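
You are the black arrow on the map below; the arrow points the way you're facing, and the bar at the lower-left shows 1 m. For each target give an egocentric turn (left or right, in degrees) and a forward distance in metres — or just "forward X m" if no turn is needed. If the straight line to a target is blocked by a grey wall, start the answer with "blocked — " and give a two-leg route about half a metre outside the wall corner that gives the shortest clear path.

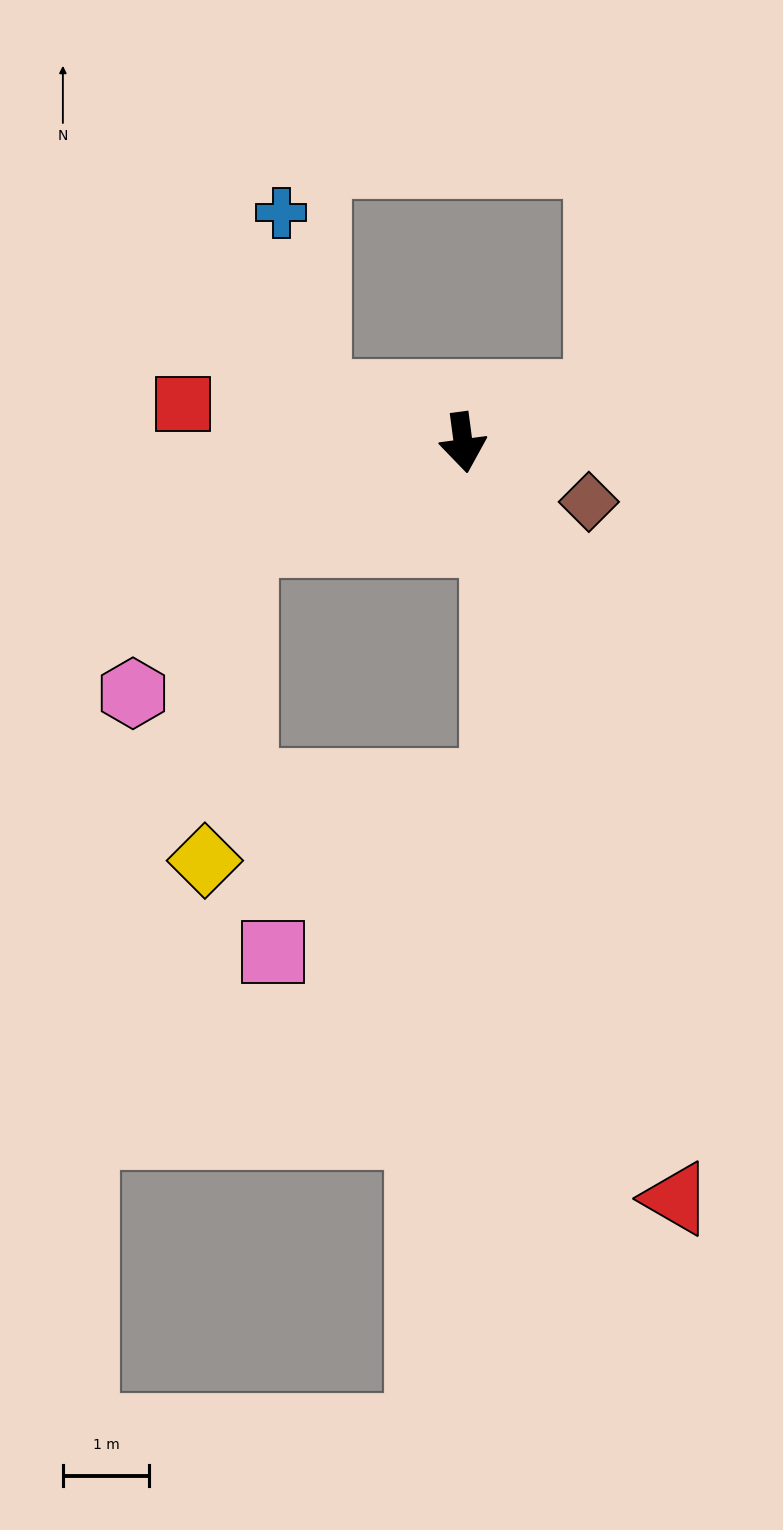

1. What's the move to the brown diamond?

turn left 57°, forward 1.6 m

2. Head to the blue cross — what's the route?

blocked — turn right 115°, forward 1.8 m, then turn right 62°, forward 2.2 m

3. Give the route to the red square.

turn right 105°, forward 3.3 m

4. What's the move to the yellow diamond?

blocked — turn right 74°, forward 2.8 m, then turn left 60°, forward 3.7 m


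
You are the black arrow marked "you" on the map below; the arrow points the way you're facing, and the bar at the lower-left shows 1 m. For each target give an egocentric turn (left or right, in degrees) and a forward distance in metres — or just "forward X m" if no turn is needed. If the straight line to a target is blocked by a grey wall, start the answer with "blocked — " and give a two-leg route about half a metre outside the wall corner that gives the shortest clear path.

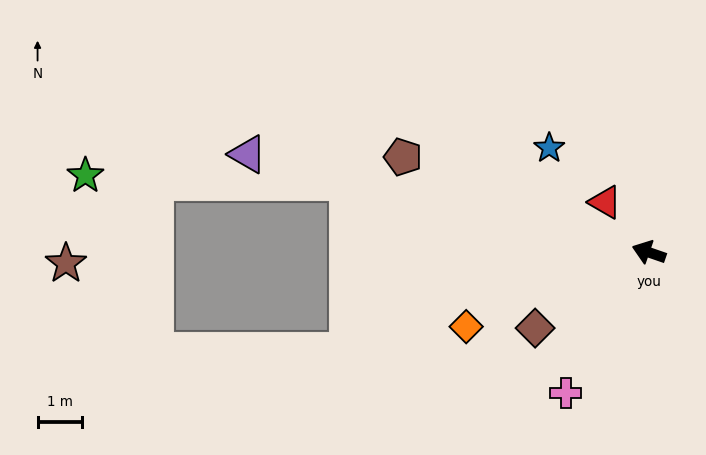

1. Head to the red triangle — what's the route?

turn right 30°, forward 1.5 m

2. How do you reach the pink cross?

turn left 78°, forward 3.7 m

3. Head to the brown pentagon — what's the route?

turn right 2°, forward 5.9 m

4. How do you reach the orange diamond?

turn left 41°, forward 4.4 m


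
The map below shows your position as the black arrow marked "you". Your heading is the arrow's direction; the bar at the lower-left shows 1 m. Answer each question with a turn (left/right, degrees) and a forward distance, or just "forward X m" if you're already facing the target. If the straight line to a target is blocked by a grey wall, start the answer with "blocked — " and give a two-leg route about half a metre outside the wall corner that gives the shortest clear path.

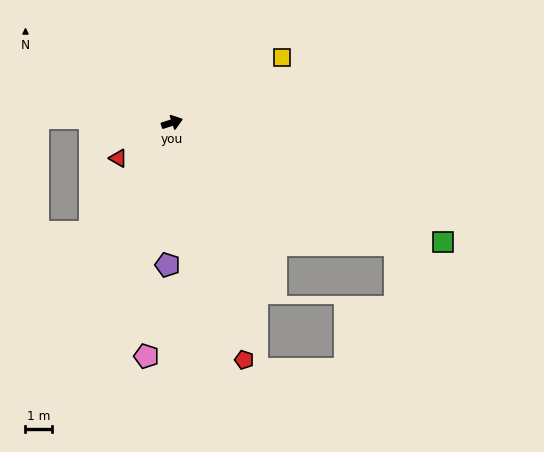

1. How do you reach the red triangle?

turn right 164°, forward 2.4 m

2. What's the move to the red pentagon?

turn right 91°, forward 9.4 m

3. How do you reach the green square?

turn right 42°, forward 11.2 m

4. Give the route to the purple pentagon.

turn right 110°, forward 5.4 m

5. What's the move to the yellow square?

turn left 13°, forward 4.8 m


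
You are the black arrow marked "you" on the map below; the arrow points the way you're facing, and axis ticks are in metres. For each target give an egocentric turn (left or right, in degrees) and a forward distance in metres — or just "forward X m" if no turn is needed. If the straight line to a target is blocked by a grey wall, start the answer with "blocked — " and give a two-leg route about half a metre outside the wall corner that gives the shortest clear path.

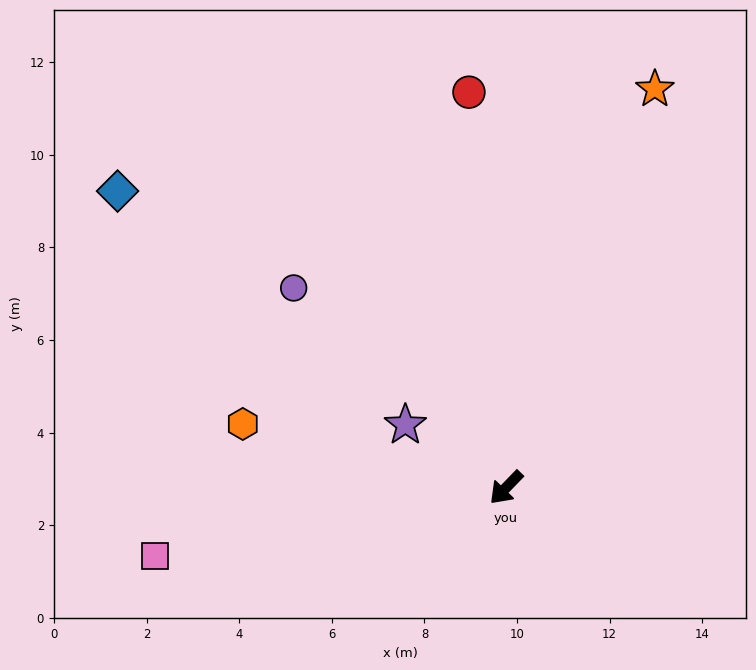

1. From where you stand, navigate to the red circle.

turn right 131°, forward 8.6 m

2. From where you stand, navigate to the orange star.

turn right 156°, forward 9.2 m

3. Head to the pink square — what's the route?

turn right 35°, forward 7.7 m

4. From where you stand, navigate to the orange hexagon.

turn right 60°, forward 5.9 m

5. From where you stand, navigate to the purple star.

turn right 78°, forward 2.6 m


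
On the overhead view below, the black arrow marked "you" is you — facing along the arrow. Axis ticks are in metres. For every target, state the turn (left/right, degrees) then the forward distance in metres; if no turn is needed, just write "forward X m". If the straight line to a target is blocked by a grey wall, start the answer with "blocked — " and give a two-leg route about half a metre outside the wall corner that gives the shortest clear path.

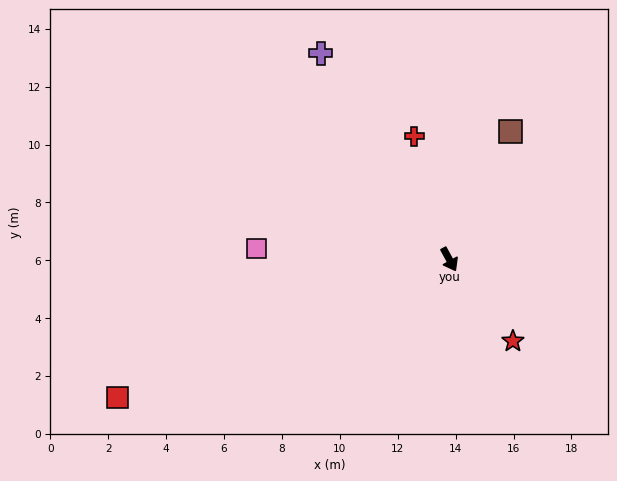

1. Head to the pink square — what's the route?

turn right 122°, forward 6.7 m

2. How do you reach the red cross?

turn left 167°, forward 4.4 m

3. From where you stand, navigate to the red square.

turn right 96°, forward 12.4 m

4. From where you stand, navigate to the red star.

turn left 9°, forward 3.6 m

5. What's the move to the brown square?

turn left 126°, forward 4.9 m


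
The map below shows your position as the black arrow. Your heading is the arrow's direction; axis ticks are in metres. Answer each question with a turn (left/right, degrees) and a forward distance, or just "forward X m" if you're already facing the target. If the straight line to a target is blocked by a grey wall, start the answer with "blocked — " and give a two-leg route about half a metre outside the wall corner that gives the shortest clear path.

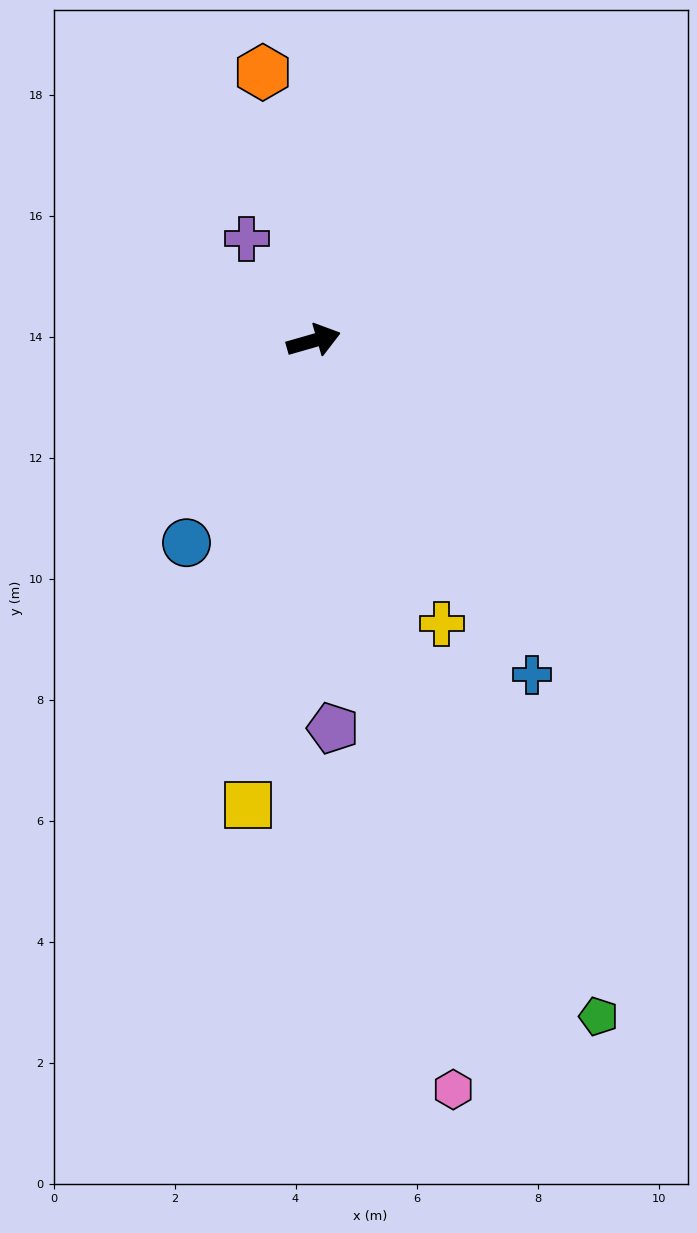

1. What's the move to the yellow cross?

turn right 82°, forward 5.1 m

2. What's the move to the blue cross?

turn right 73°, forward 6.6 m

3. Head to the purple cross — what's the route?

turn left 107°, forward 2.0 m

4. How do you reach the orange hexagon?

turn left 85°, forward 4.5 m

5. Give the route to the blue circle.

turn right 138°, forward 3.9 m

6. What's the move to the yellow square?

turn right 114°, forward 7.8 m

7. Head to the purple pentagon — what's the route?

turn right 103°, forward 6.4 m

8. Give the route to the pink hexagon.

turn right 95°, forward 12.6 m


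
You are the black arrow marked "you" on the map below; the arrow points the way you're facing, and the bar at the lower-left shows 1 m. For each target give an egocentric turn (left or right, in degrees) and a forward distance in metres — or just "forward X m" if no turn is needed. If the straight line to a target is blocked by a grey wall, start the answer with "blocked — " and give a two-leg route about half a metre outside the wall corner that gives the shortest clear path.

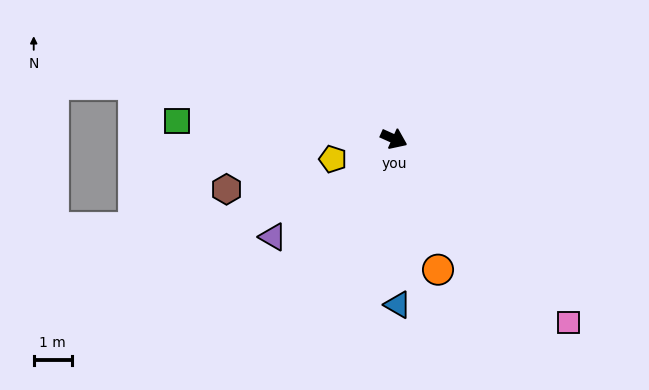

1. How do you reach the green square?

turn right 160°, forward 5.8 m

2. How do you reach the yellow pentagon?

turn right 137°, forward 1.7 m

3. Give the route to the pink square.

turn right 22°, forward 6.7 m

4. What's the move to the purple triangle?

turn right 117°, forward 4.1 m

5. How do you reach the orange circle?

turn right 47°, forward 3.7 m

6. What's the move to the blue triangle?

turn right 64°, forward 4.4 m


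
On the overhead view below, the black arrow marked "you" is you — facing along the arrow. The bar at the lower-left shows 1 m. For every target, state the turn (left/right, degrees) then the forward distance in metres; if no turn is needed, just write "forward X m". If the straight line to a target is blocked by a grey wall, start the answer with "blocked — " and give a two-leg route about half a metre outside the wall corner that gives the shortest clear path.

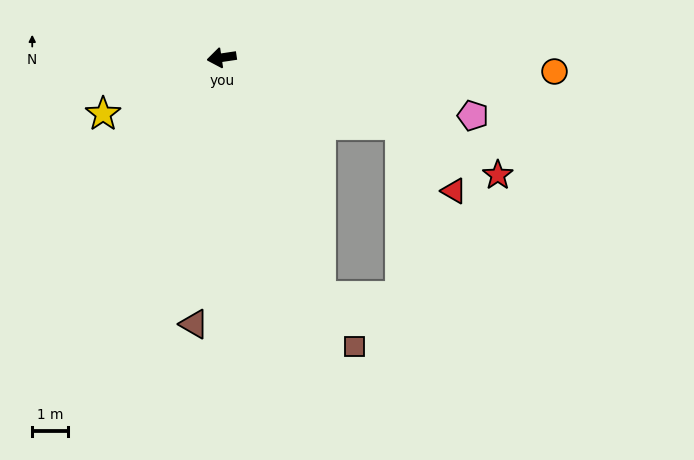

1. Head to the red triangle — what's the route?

blocked — turn left 151°, forward 5.4 m, then turn right 30°, forward 2.4 m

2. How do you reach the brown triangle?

turn left 76°, forward 7.5 m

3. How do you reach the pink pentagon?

turn left 159°, forward 7.3 m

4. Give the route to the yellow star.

turn left 17°, forward 3.7 m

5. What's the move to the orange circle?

turn left 169°, forward 9.4 m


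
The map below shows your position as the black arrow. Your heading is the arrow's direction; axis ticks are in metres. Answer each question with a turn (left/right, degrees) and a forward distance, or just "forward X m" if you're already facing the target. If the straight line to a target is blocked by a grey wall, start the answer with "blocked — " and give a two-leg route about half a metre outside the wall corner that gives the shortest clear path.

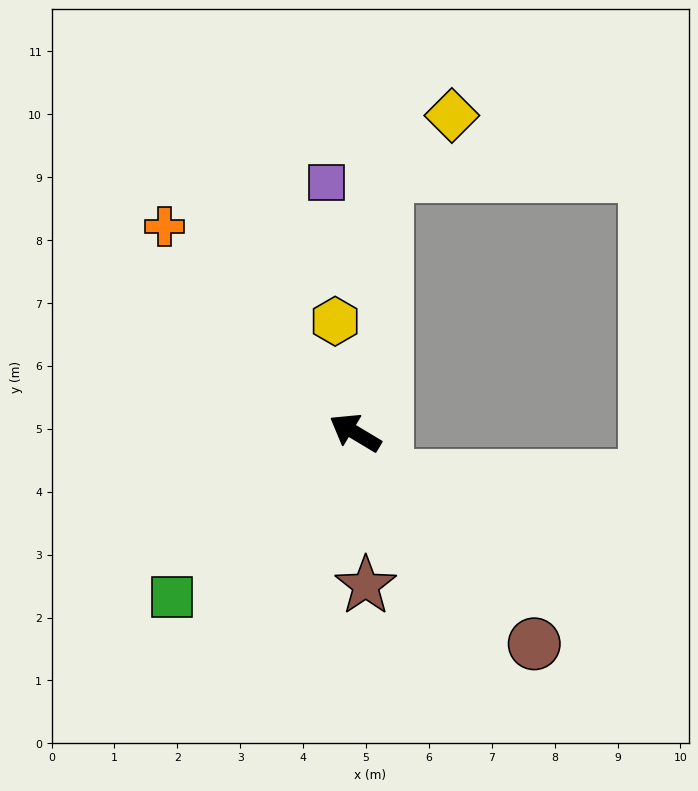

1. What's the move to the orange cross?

turn right 16°, forward 4.5 m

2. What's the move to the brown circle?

turn left 161°, forward 4.4 m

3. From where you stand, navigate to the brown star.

turn left 125°, forward 2.4 m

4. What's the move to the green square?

turn left 73°, forward 3.9 m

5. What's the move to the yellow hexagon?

turn right 49°, forward 1.8 m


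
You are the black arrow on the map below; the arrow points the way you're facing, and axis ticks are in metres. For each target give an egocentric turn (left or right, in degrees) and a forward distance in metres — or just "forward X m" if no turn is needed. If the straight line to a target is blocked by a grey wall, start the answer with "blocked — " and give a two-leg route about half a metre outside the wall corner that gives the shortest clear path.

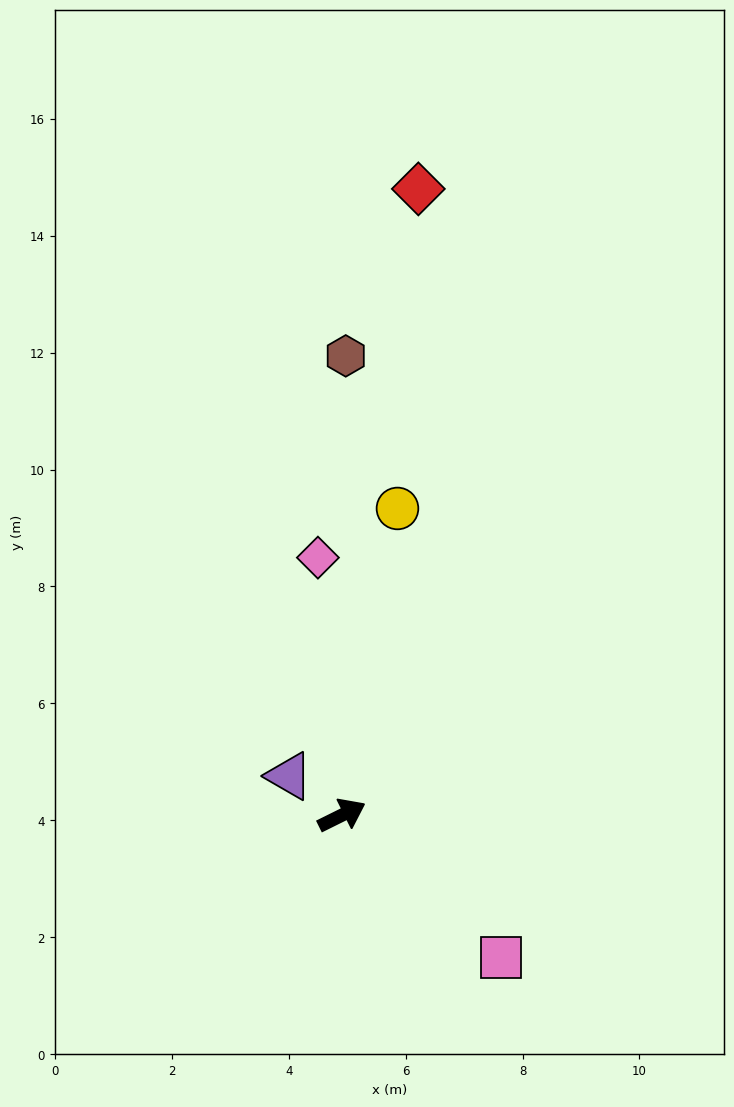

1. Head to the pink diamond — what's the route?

turn left 69°, forward 4.4 m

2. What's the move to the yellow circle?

turn left 53°, forward 5.3 m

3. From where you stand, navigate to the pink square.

turn right 68°, forward 3.6 m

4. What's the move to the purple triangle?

turn left 117°, forward 1.1 m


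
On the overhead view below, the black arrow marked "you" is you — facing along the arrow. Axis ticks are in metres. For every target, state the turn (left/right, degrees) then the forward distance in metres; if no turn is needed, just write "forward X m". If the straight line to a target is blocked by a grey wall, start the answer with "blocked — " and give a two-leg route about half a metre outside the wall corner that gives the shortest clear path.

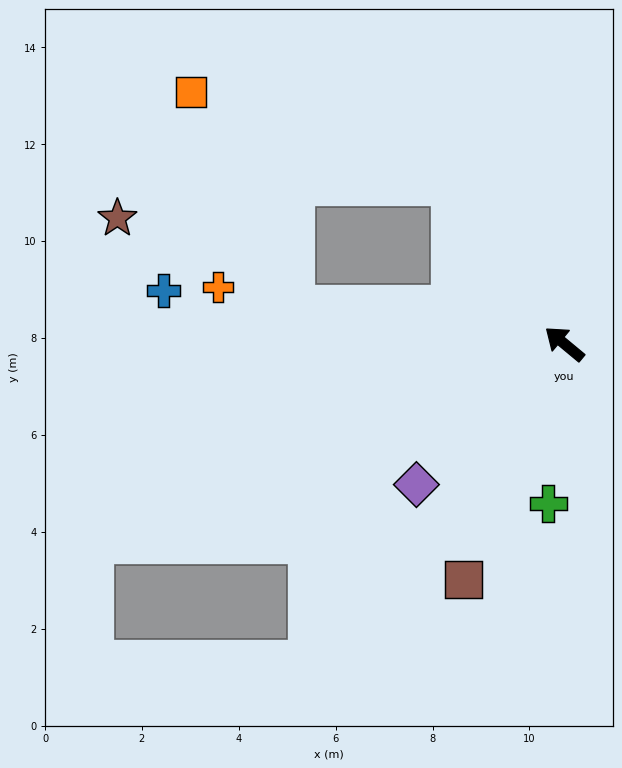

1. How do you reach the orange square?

blocked — turn right 15°, forward 4.0 m, then turn left 35°, forward 5.7 m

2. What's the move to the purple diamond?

turn left 83°, forward 4.2 m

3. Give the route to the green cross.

turn left 124°, forward 3.3 m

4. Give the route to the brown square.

turn left 107°, forward 5.3 m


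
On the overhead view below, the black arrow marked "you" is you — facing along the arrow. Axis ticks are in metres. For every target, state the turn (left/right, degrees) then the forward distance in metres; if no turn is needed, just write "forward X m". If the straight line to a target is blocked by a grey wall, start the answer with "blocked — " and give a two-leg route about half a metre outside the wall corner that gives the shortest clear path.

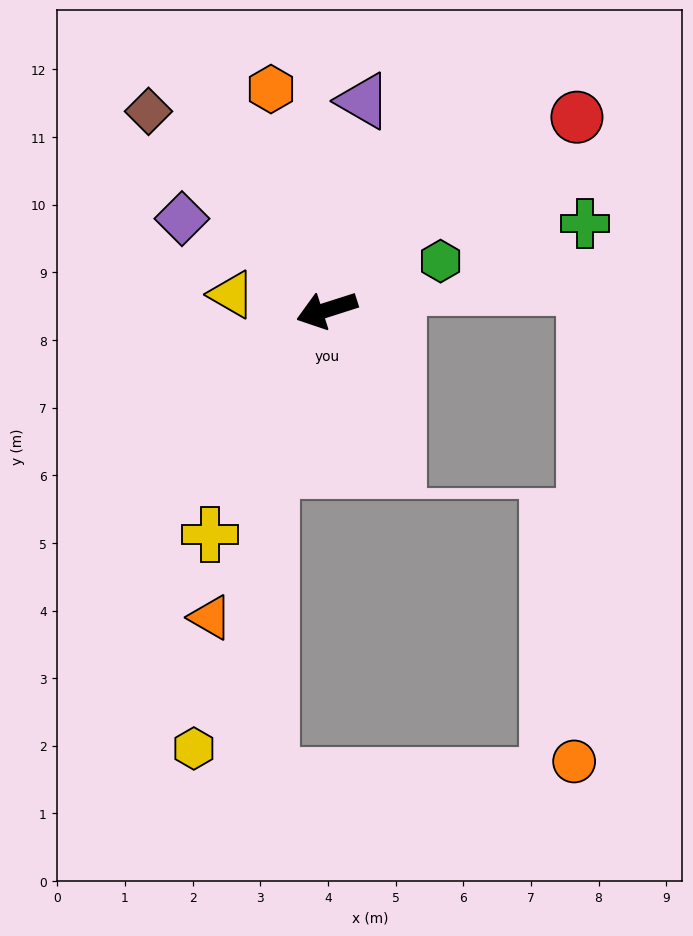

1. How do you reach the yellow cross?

turn left 45°, forward 3.7 m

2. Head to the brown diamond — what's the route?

turn right 66°, forward 3.9 m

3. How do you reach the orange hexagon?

turn right 94°, forward 3.4 m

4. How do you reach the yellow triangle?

turn right 27°, forward 1.4 m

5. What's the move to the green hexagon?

turn right 175°, forward 1.8 m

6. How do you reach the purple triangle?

turn right 118°, forward 3.1 m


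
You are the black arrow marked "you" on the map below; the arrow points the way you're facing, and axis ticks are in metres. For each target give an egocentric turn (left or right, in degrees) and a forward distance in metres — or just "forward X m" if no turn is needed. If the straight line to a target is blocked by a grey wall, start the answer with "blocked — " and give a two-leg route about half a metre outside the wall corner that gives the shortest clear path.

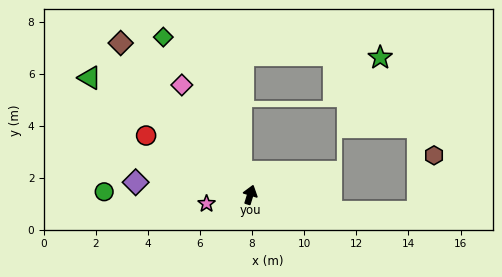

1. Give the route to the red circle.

turn left 77°, forward 4.6 m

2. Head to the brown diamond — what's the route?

turn left 58°, forward 7.7 m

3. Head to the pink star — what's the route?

turn left 119°, forward 1.7 m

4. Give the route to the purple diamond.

turn left 101°, forward 4.4 m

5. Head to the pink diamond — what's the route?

turn left 49°, forward 5.0 m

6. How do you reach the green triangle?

turn left 71°, forward 7.6 m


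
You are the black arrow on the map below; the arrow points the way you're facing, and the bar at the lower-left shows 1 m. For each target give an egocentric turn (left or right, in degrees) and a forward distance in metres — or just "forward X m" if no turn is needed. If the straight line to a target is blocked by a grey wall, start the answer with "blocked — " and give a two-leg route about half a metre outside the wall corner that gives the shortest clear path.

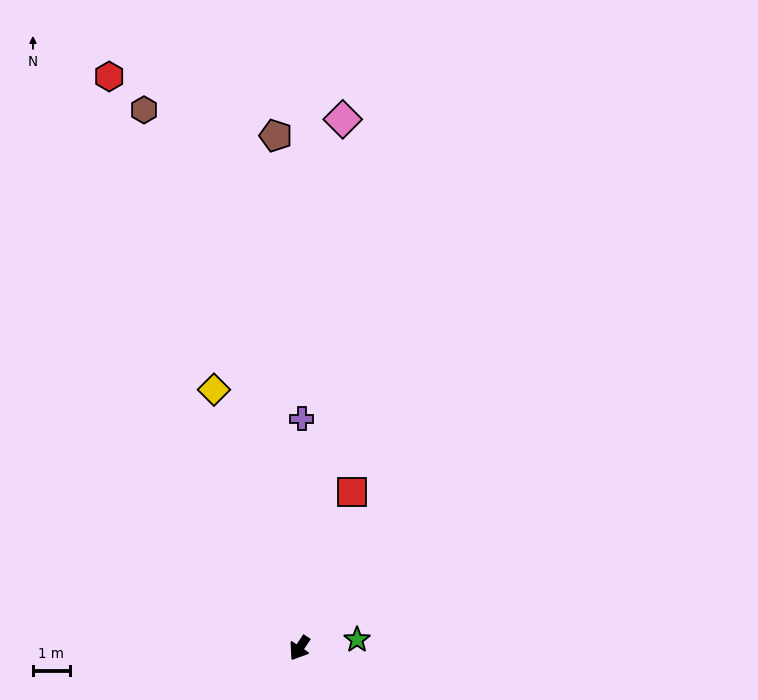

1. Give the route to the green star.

turn left 132°, forward 1.6 m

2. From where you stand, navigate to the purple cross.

turn right 147°, forward 6.2 m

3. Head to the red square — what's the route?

turn right 165°, forward 4.5 m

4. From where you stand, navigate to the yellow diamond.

turn right 128°, forward 7.4 m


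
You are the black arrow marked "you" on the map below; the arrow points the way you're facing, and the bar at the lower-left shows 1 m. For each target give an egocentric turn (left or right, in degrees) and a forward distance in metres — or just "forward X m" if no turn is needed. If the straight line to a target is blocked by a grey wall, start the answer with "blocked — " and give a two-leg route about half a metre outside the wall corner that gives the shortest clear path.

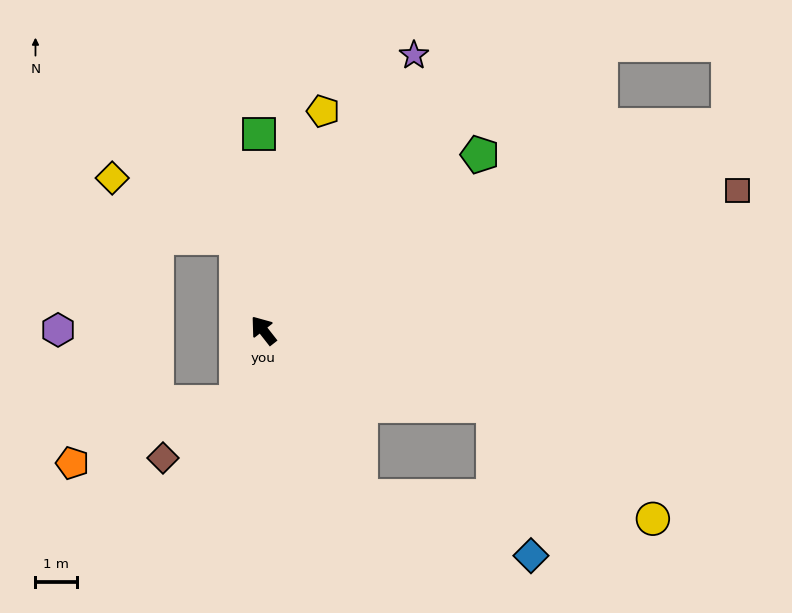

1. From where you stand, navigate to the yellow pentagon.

turn right 53°, forward 5.5 m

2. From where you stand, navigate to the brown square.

turn right 112°, forward 12.0 m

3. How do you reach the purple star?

turn right 67°, forward 7.6 m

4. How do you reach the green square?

turn right 37°, forward 4.8 m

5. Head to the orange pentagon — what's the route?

blocked — turn left 121°, forward 1.9 m, then turn right 49°, forward 4.2 m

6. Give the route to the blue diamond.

blocked — turn left 172°, forward 4.7 m, then turn left 41°, forward 4.4 m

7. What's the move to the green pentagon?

turn right 89°, forward 6.8 m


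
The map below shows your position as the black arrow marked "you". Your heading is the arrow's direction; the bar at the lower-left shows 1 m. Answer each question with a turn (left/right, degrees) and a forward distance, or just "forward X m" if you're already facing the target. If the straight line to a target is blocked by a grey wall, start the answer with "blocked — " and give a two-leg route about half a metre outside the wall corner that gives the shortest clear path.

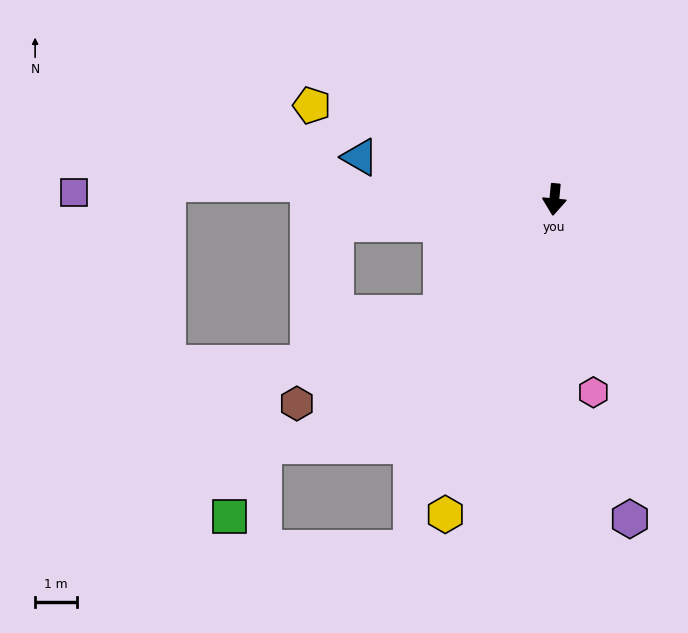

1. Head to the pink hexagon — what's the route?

turn left 17°, forward 4.7 m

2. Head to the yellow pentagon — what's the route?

turn right 106°, forward 6.2 m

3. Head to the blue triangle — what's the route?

turn right 97°, forward 4.7 m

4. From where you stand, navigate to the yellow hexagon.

turn right 14°, forward 7.9 m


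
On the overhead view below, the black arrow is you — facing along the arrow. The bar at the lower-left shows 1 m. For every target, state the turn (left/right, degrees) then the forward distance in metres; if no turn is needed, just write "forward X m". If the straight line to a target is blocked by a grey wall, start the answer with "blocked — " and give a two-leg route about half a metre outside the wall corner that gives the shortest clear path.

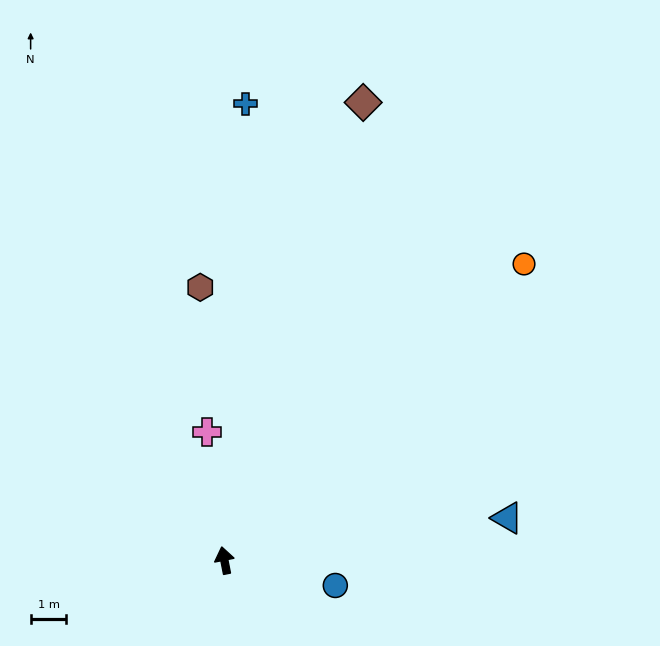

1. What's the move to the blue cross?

turn right 14°, forward 12.8 m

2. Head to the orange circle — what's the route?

turn right 56°, forward 11.8 m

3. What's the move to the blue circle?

turn right 114°, forward 3.2 m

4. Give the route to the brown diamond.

turn right 28°, forward 13.4 m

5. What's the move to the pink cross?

turn right 4°, forward 3.6 m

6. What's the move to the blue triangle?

turn right 93°, forward 8.0 m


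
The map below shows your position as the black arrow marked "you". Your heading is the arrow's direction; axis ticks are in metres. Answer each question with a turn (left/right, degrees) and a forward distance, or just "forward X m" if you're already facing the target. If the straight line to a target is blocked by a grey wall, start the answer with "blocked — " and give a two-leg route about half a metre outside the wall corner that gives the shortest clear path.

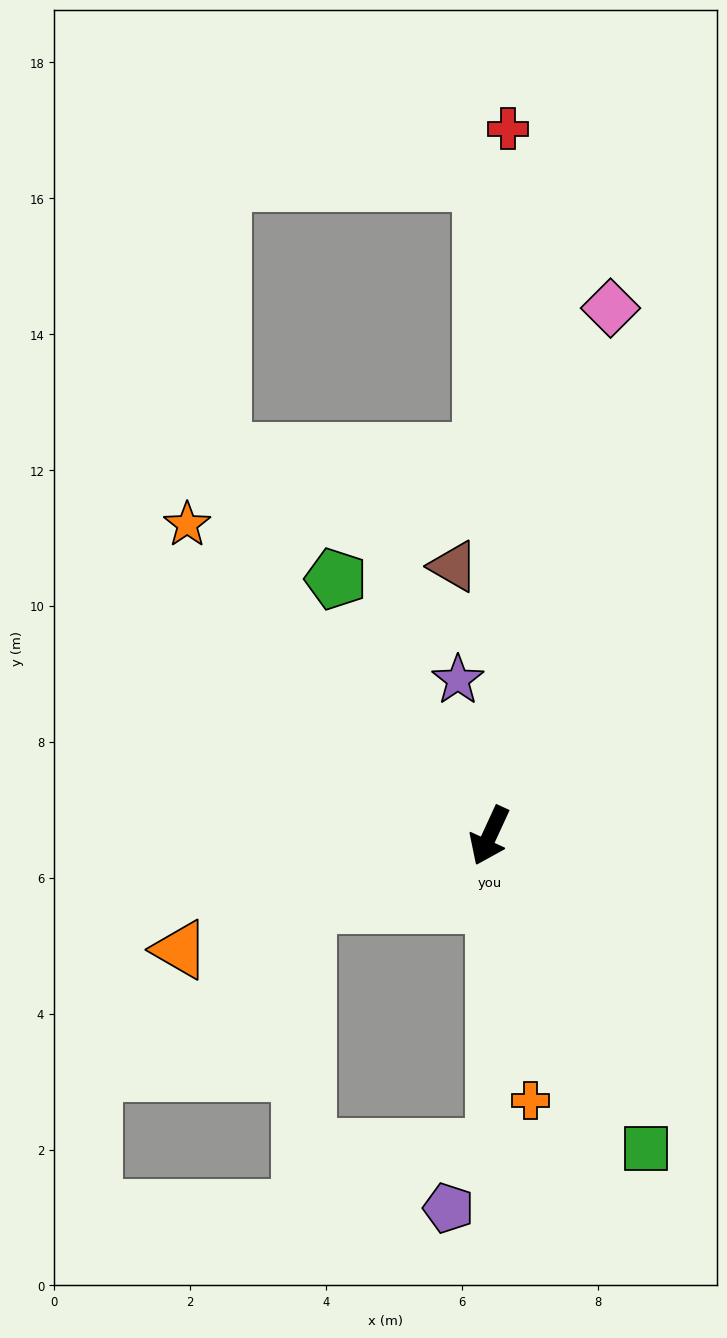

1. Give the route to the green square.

turn left 51°, forward 5.1 m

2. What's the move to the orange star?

turn right 111°, forward 6.4 m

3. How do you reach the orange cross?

turn left 34°, forward 3.9 m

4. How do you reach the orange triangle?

turn right 45°, forward 4.9 m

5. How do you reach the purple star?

turn right 144°, forward 2.3 m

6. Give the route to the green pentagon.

turn right 124°, forward 4.4 m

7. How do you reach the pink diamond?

turn right 168°, forward 8.0 m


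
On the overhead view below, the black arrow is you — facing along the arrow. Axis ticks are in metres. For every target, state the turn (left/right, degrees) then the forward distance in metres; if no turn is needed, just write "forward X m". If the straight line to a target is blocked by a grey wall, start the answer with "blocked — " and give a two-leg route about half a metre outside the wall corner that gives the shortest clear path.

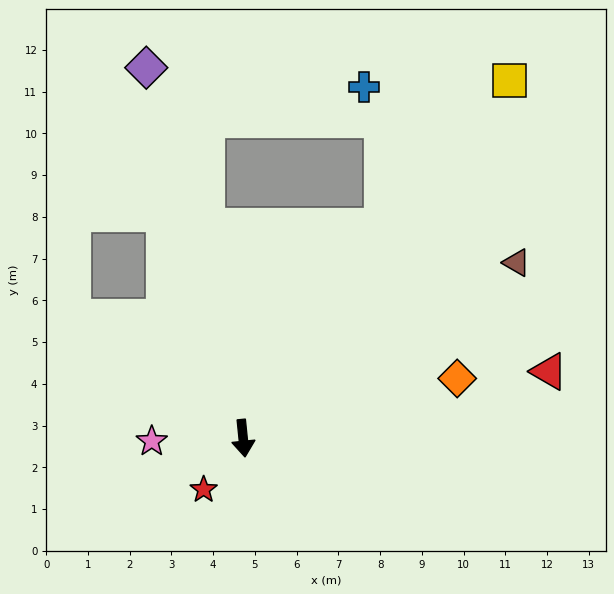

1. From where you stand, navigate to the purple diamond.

turn right 171°, forward 9.2 m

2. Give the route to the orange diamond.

turn left 100°, forward 5.3 m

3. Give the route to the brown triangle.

turn left 117°, forward 7.8 m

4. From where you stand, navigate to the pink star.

turn right 94°, forward 2.2 m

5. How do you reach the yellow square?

turn left 138°, forward 10.7 m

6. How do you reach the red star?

turn right 43°, forward 1.6 m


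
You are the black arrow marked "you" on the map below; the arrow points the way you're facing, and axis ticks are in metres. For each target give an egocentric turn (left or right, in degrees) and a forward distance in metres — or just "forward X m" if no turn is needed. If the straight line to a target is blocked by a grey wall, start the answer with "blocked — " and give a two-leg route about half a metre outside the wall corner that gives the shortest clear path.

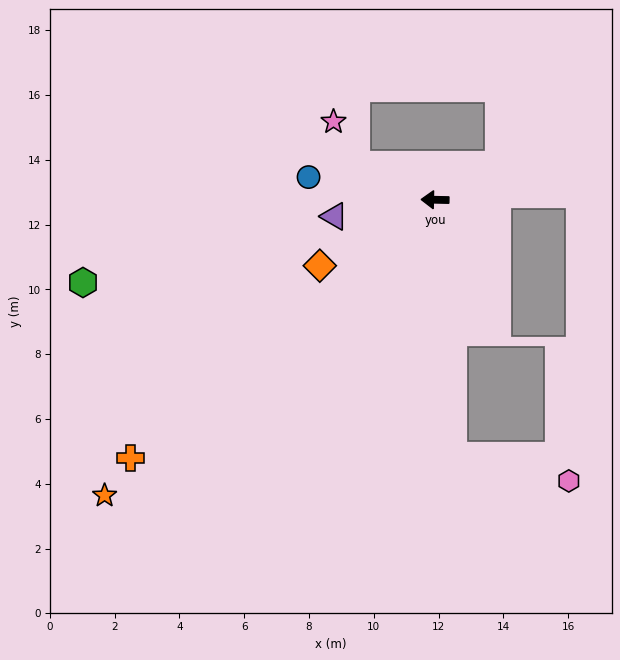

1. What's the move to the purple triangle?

turn left 11°, forward 3.2 m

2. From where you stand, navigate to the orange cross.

turn left 42°, forward 12.3 m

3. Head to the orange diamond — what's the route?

turn left 31°, forward 4.1 m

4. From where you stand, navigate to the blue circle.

turn right 9°, forward 4.0 m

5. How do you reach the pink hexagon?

blocked — turn left 95°, forward 7.9 m, then turn left 74°, forward 3.6 m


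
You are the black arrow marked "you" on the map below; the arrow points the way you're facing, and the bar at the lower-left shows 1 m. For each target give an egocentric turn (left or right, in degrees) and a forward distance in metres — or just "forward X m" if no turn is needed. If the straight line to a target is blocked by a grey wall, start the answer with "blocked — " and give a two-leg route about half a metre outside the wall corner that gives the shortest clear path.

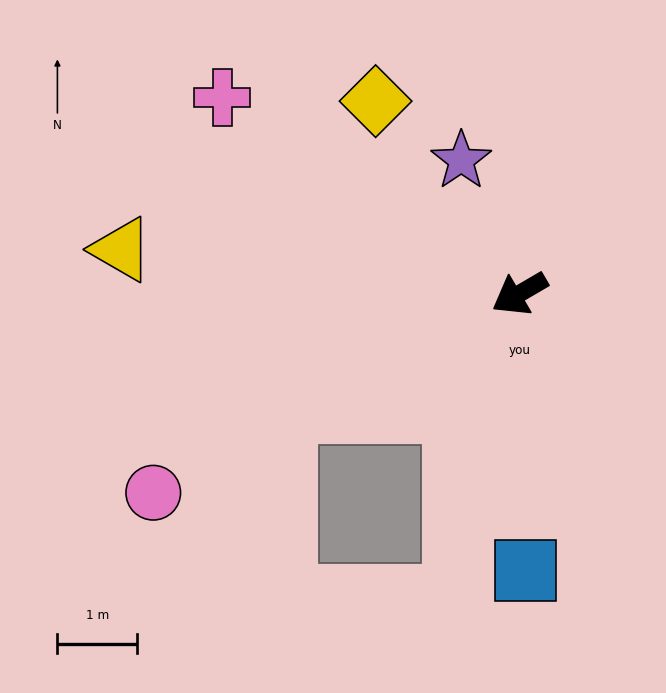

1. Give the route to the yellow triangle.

turn right 37°, forward 5.0 m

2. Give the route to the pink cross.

turn right 64°, forward 4.5 m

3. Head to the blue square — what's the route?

turn left 61°, forward 3.5 m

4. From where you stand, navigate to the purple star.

turn right 97°, forward 1.8 m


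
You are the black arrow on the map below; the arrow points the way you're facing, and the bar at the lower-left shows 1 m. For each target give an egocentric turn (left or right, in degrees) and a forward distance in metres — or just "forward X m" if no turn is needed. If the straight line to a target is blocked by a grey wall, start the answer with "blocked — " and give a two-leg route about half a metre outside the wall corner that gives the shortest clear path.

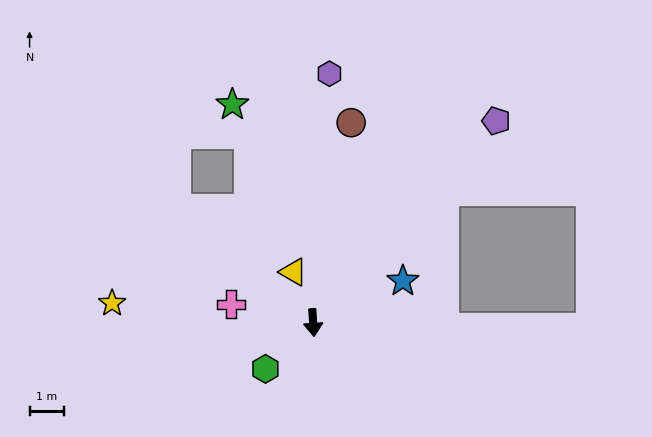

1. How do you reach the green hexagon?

turn right 50°, forward 1.9 m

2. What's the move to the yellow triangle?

turn right 162°, forward 1.6 m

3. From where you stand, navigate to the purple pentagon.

turn left 134°, forward 7.9 m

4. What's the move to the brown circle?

turn left 166°, forward 5.9 m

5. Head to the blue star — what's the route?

turn left 111°, forward 2.9 m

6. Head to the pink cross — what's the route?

turn right 106°, forward 2.4 m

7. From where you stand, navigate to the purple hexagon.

turn left 173°, forward 7.2 m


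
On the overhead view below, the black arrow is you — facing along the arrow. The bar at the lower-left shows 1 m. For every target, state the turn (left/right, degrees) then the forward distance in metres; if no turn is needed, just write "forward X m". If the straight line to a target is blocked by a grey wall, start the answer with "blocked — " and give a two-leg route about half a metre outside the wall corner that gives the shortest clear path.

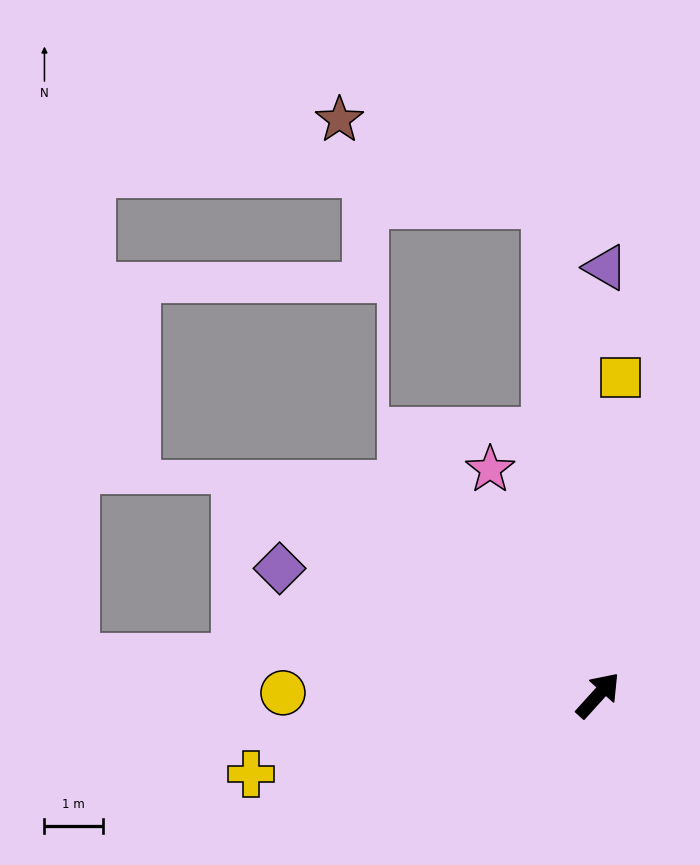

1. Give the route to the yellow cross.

turn left 145°, forward 6.1 m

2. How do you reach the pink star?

turn left 68°, forward 4.3 m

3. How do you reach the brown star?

blocked — turn left 48°, forward 8.5 m, then turn left 62°, forward 3.8 m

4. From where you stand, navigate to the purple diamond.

turn left 110°, forward 5.9 m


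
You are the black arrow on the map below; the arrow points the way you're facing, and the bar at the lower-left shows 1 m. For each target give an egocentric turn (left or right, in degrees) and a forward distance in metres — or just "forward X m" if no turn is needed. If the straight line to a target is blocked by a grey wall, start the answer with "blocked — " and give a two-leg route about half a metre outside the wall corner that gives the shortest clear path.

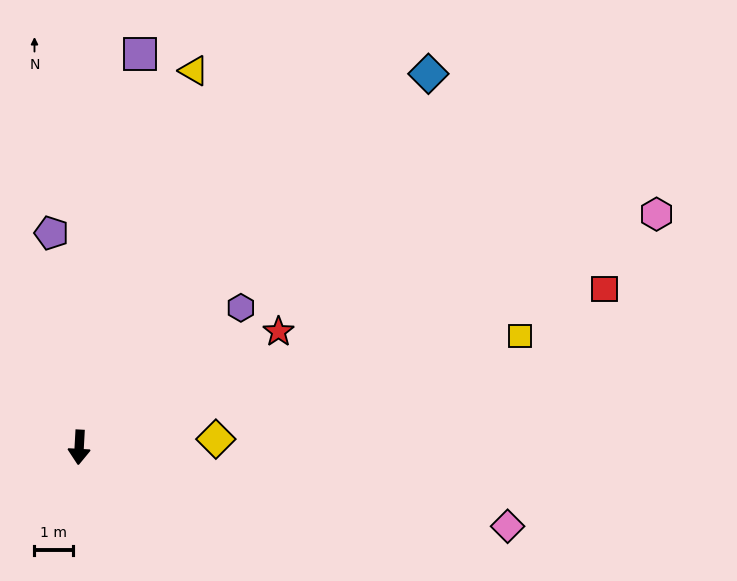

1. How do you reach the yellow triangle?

turn left 166°, forward 10.1 m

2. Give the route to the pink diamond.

turn left 83°, forward 11.2 m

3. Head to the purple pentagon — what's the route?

turn right 170°, forward 5.6 m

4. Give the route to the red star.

turn left 123°, forward 5.9 m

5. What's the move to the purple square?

turn left 174°, forward 10.3 m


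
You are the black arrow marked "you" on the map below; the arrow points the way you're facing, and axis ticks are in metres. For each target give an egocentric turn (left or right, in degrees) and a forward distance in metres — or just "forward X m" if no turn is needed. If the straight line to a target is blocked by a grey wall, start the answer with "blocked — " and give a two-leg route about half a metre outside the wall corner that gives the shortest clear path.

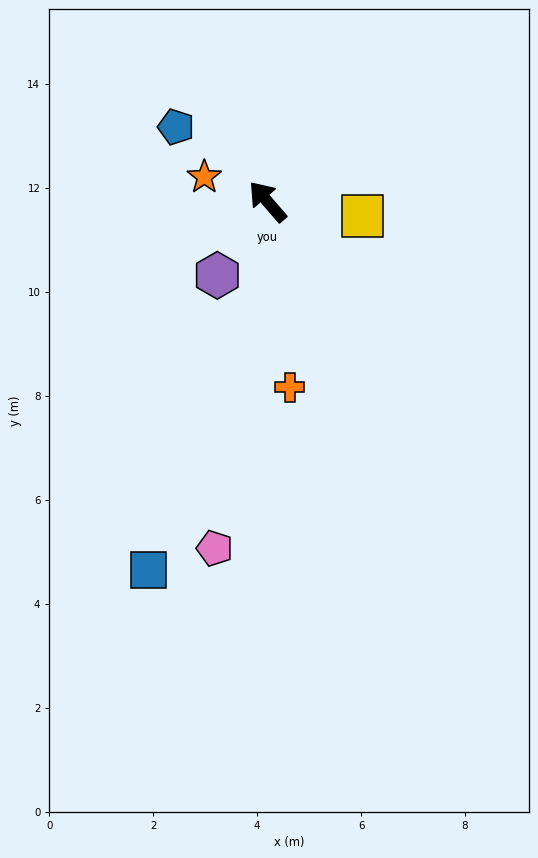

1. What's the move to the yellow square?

turn right 140°, forward 1.8 m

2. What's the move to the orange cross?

turn left 146°, forward 3.6 m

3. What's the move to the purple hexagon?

turn left 105°, forward 1.7 m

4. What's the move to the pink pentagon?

turn left 131°, forward 6.8 m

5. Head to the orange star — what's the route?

turn left 28°, forward 1.3 m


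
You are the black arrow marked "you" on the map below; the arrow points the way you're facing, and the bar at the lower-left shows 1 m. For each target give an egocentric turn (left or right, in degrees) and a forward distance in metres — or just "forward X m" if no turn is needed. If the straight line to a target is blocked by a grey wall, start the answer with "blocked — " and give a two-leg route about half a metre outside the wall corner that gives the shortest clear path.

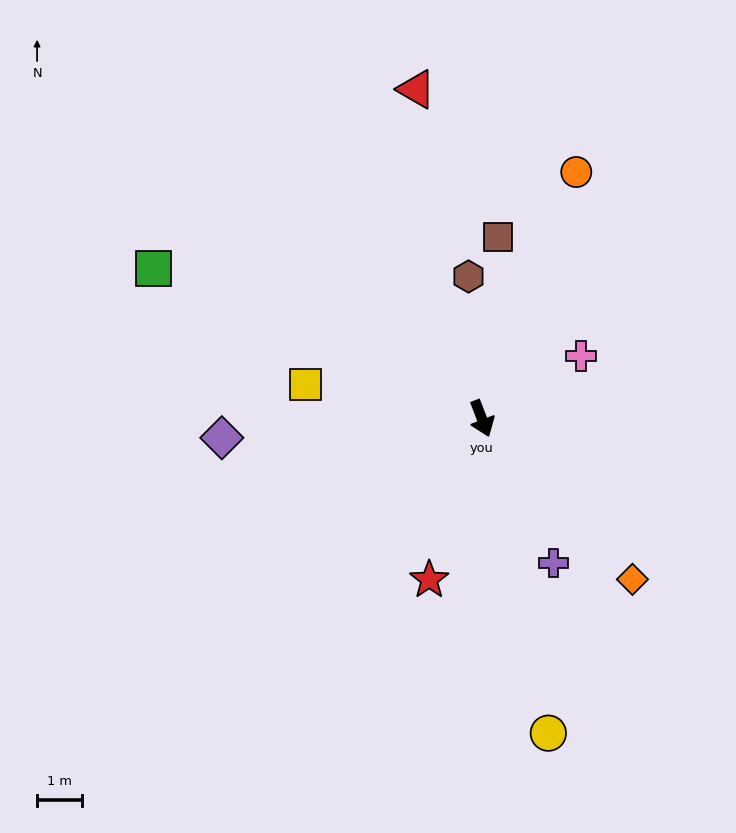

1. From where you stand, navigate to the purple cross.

turn left 5°, forward 3.6 m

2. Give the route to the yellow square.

turn right 122°, forward 4.0 m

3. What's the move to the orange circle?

turn left 138°, forward 5.9 m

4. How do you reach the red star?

turn right 39°, forward 3.8 m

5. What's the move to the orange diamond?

turn left 22°, forward 4.9 m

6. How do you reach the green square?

turn right 136°, forward 8.1 m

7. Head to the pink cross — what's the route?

turn left 101°, forward 2.6 m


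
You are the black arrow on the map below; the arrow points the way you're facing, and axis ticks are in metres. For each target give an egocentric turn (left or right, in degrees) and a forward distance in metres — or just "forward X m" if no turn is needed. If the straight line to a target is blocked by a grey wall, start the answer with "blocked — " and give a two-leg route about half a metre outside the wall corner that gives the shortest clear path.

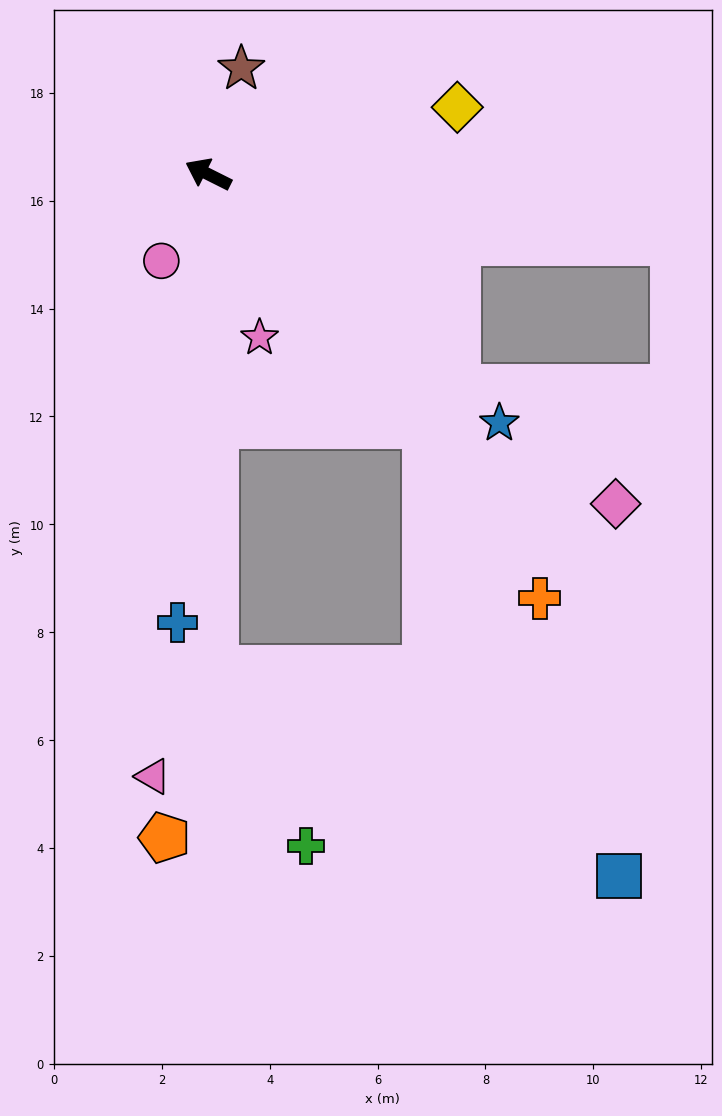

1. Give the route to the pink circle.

turn left 88°, forward 1.8 m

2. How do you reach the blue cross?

turn left 113°, forward 8.3 m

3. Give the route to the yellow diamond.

turn right 138°, forward 4.8 m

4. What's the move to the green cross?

blocked — turn left 117°, forward 9.2 m, then turn left 27°, forward 3.7 m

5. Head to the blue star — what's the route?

turn left 166°, forward 7.1 m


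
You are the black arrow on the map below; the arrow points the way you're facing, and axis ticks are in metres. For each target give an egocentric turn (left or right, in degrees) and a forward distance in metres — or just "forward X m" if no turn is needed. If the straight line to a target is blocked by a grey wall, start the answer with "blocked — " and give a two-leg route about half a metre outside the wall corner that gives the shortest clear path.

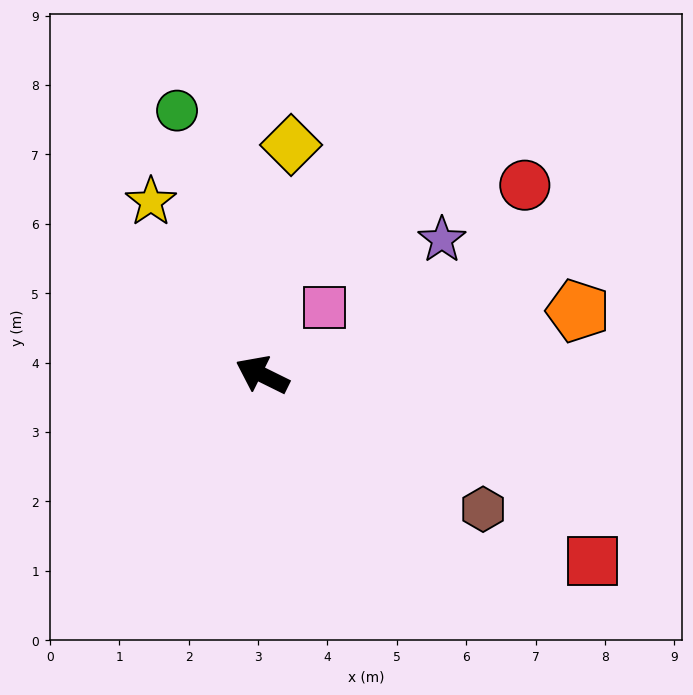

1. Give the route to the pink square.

turn right 106°, forward 1.3 m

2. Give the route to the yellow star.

turn right 31°, forward 3.0 m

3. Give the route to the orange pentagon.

turn right 142°, forward 4.6 m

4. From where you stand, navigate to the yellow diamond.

turn right 71°, forward 3.3 m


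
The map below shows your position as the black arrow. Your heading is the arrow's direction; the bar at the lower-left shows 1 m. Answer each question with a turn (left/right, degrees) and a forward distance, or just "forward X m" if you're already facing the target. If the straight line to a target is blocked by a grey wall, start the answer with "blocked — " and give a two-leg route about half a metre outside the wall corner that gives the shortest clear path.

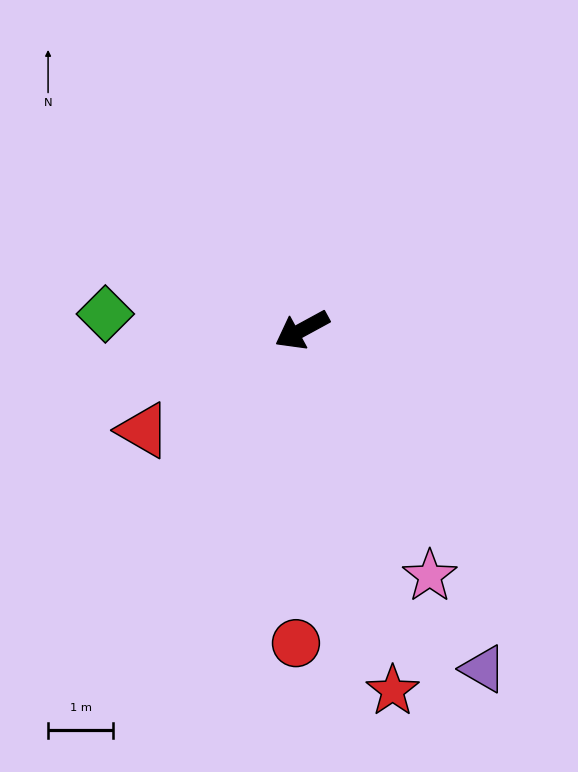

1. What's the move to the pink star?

turn left 89°, forward 4.3 m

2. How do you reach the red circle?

turn left 60°, forward 4.8 m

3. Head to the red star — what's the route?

turn left 76°, forward 5.7 m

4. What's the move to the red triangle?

turn left 4°, forward 2.9 m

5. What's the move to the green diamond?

turn right 33°, forward 3.0 m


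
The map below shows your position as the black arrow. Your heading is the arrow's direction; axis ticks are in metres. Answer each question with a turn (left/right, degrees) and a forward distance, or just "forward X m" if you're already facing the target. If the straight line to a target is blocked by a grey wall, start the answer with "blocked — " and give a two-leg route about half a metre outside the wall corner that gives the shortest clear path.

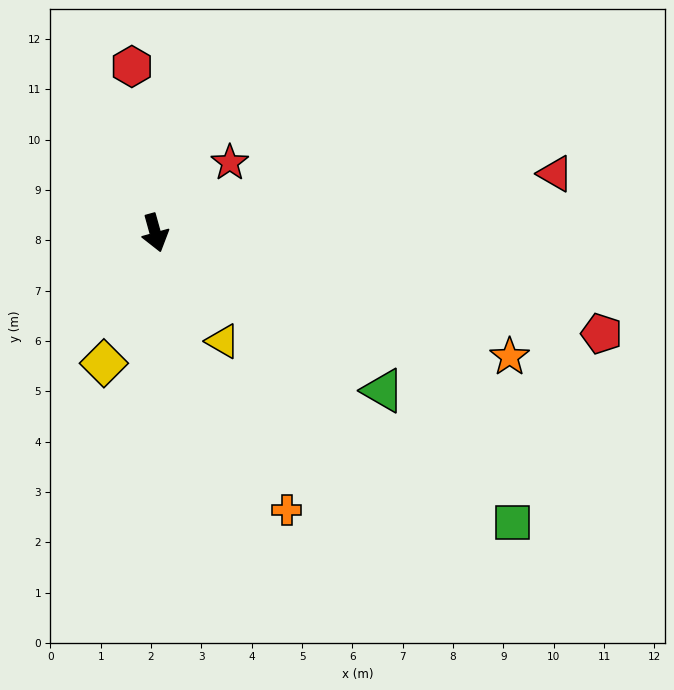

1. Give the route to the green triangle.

turn left 40°, forward 5.5 m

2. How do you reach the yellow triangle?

turn left 16°, forward 2.5 m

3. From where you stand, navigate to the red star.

turn left 118°, forward 2.0 m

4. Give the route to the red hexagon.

turn left 172°, forward 3.3 m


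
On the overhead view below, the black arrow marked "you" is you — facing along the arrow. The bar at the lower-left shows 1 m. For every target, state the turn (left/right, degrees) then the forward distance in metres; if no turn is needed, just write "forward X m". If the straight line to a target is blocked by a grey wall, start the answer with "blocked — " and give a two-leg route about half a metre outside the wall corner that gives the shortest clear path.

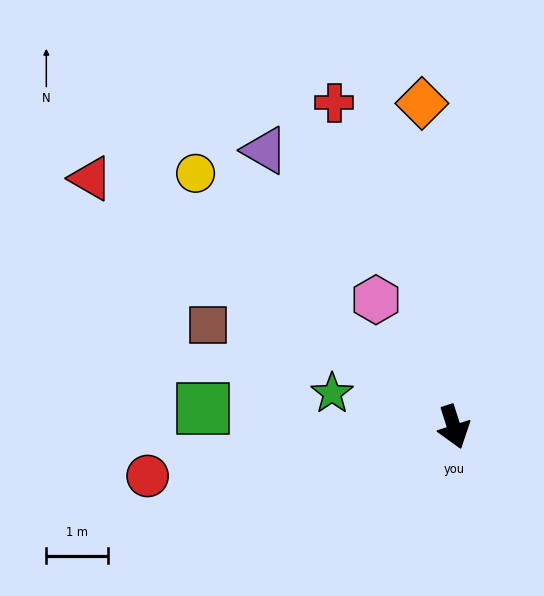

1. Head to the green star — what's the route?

turn right 123°, forward 2.0 m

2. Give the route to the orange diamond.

turn left 168°, forward 5.3 m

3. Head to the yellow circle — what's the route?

turn right 152°, forward 5.9 m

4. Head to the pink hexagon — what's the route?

turn right 166°, forward 2.4 m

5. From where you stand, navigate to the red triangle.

turn right 142°, forward 7.1 m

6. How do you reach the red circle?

turn right 99°, forward 5.0 m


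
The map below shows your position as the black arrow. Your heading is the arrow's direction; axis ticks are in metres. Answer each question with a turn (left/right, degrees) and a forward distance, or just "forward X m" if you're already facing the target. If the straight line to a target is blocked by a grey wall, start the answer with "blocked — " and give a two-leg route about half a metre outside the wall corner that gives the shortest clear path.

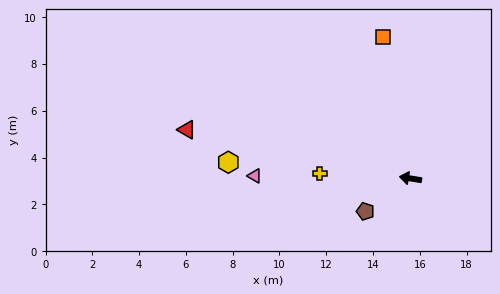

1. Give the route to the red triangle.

turn right 3°, forward 9.8 m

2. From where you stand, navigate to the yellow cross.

turn left 6°, forward 3.9 m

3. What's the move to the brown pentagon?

turn left 45°, forward 2.4 m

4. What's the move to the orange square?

turn right 70°, forward 6.2 m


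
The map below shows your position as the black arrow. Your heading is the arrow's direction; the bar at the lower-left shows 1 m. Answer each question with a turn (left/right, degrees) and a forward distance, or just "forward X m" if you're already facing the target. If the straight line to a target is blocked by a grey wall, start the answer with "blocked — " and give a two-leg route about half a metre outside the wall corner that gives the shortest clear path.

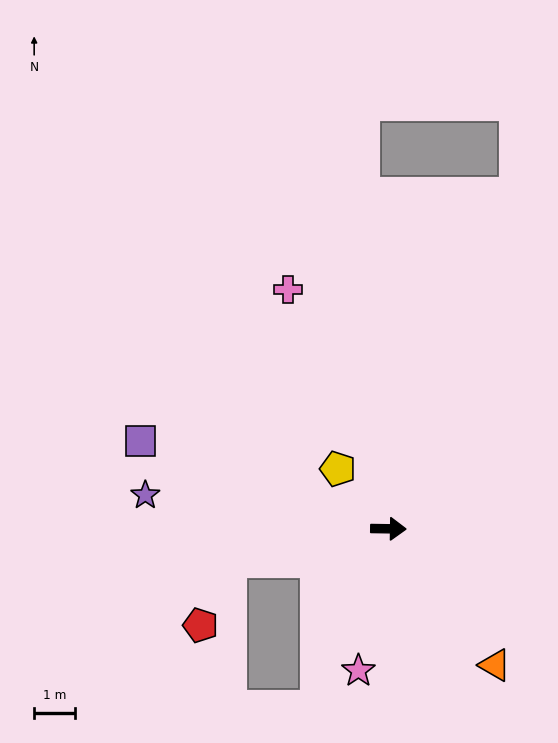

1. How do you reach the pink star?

turn right 101°, forward 3.6 m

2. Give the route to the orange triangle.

turn right 51°, forward 4.2 m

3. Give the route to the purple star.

turn left 173°, forward 6.0 m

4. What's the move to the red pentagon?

blocked — turn right 168°, forward 4.0 m, then turn left 54°, forward 1.7 m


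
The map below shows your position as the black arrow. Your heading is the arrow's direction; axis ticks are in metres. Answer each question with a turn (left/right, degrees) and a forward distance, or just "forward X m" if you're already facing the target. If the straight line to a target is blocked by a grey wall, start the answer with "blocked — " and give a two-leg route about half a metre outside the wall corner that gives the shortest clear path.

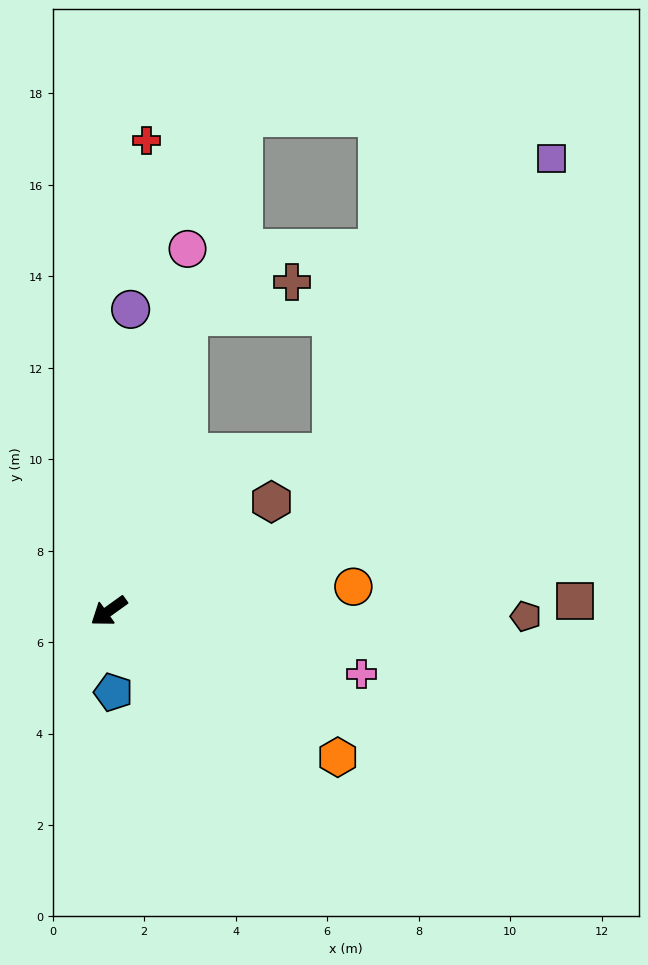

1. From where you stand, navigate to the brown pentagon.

turn left 144°, forward 9.1 m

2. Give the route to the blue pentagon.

turn left 57°, forward 1.8 m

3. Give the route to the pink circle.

turn right 138°, forward 8.1 m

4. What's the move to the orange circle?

turn left 150°, forward 5.4 m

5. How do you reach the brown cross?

blocked — turn right 141°, forward 6.7 m, then turn right 56°, forward 2.4 m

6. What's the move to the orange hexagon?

turn left 112°, forward 5.9 m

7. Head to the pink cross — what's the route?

turn left 130°, forward 5.7 m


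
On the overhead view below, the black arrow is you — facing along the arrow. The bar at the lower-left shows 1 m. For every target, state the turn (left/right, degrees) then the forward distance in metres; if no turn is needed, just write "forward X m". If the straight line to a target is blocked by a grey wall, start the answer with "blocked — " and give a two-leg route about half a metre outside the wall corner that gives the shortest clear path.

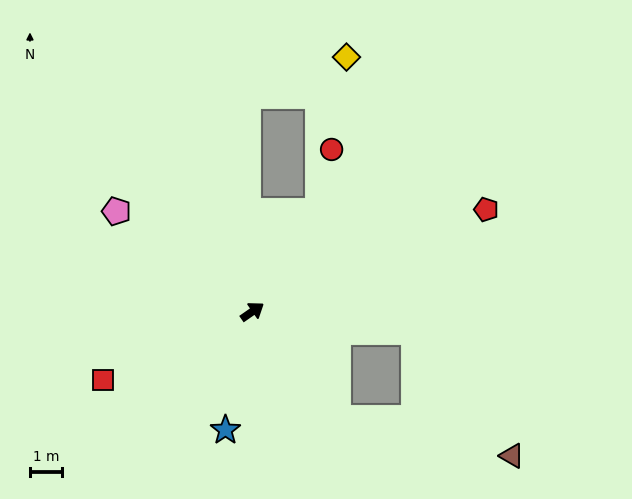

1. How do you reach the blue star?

turn right 138°, forward 3.8 m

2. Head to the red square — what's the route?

turn left 170°, forward 5.2 m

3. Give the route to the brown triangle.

blocked — turn right 86°, forward 4.3 m, then turn left 39°, forward 5.6 m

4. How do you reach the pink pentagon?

turn left 109°, forward 5.3 m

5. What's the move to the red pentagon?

turn right 11°, forward 8.0 m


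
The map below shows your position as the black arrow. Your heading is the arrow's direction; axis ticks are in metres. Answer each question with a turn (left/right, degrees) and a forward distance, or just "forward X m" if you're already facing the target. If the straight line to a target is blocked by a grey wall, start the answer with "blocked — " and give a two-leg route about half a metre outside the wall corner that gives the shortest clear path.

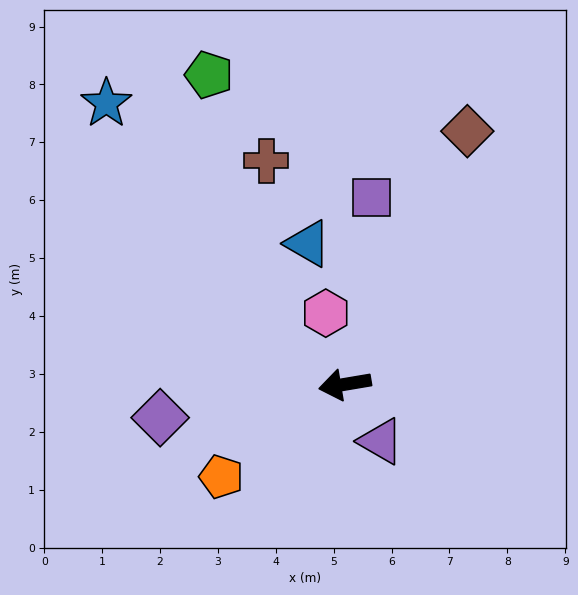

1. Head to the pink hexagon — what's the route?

turn right 85°, forward 1.3 m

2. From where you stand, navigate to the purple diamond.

forward 3.2 m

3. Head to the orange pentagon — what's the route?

turn left 27°, forward 2.7 m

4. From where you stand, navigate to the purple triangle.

turn left 113°, forward 1.2 m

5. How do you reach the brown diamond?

turn right 125°, forward 4.9 m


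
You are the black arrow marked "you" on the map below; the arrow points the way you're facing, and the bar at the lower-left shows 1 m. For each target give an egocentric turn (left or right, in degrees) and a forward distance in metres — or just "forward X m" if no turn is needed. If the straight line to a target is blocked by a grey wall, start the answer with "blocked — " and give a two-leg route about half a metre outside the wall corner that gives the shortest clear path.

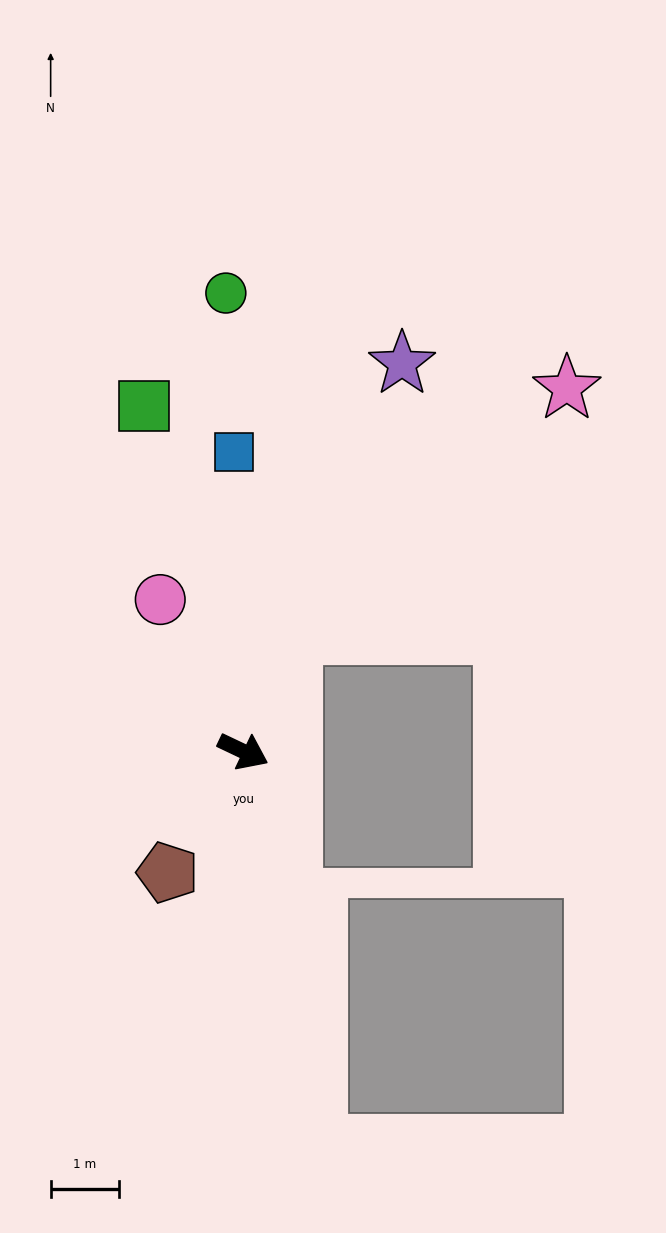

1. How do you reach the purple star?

turn left 93°, forward 6.1 m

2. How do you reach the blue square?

turn left 117°, forward 4.4 m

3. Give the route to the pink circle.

turn left 144°, forward 2.5 m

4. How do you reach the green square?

turn left 131°, forward 5.3 m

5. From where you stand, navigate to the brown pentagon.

turn right 97°, forward 2.1 m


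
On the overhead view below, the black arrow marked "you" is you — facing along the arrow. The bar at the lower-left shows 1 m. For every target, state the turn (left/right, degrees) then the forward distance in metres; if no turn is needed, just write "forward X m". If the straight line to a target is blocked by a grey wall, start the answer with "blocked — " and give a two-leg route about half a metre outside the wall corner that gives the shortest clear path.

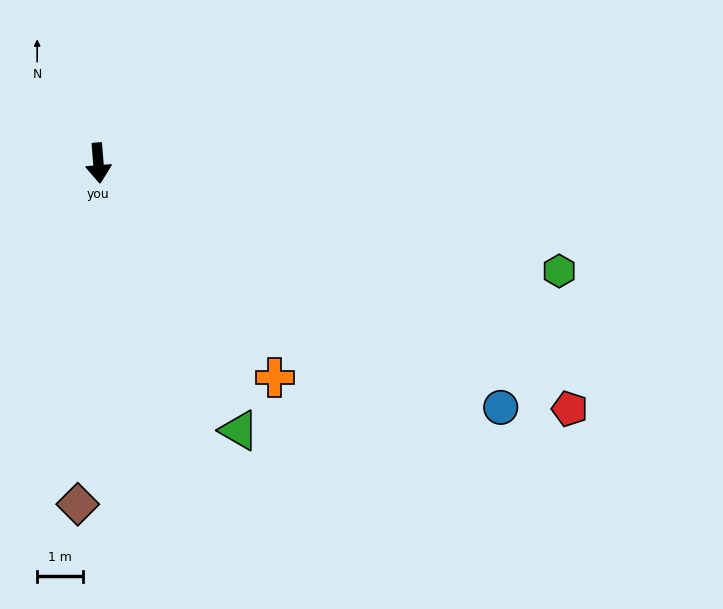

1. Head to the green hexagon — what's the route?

turn left 72°, forward 10.4 m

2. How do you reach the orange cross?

turn left 35°, forward 6.1 m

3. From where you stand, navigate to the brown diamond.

turn right 8°, forward 7.5 m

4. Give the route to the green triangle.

turn left 23°, forward 6.7 m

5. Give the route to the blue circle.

turn left 54°, forward 10.4 m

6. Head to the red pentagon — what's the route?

turn left 58°, forward 11.7 m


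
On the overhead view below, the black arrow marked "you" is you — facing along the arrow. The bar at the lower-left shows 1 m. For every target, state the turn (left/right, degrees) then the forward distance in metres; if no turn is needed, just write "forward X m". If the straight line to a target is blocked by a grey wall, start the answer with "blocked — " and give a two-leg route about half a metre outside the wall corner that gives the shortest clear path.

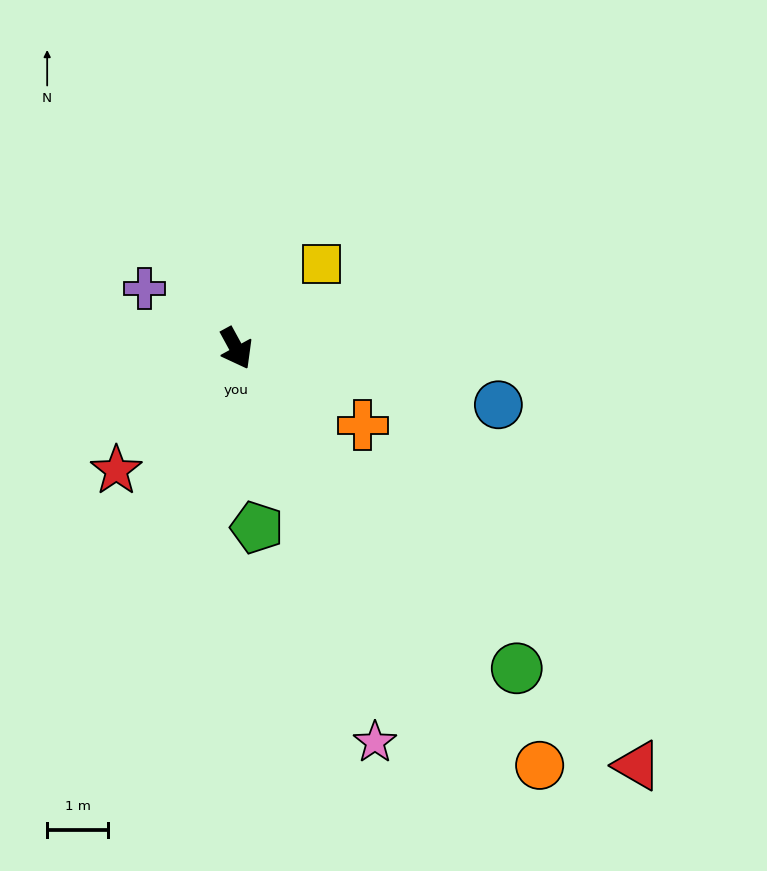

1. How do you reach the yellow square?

turn left 106°, forward 2.0 m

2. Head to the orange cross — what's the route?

turn left 30°, forward 2.4 m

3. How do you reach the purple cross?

turn right 152°, forward 1.8 m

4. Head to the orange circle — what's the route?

turn left 7°, forward 8.5 m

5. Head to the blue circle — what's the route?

turn left 49°, forward 4.4 m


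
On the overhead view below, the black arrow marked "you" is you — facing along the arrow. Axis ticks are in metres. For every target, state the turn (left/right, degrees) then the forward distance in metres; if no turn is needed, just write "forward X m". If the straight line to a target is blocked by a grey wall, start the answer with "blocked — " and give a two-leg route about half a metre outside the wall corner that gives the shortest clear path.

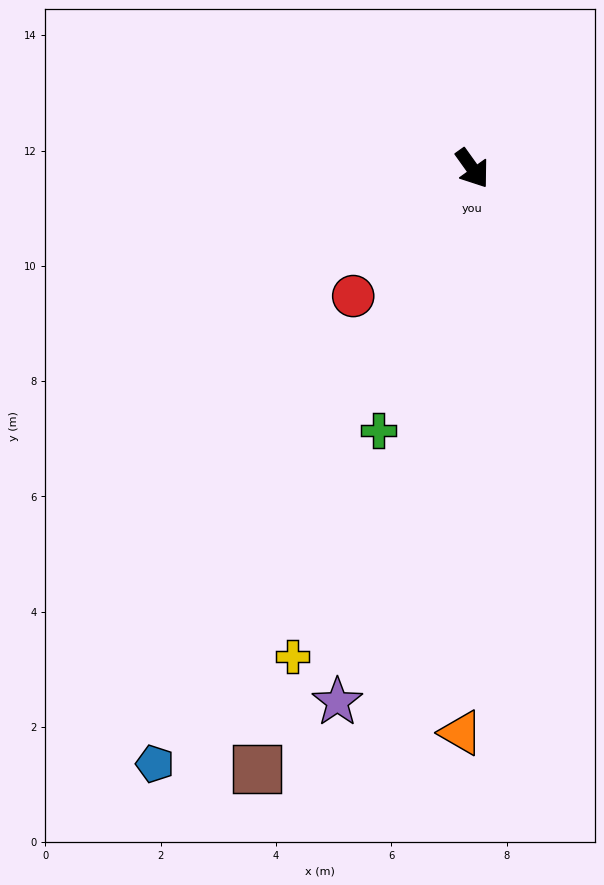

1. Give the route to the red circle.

turn right 79°, forward 3.0 m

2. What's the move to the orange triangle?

turn right 37°, forward 9.8 m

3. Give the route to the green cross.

turn right 55°, forward 4.8 m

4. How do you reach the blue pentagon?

turn right 64°, forward 11.7 m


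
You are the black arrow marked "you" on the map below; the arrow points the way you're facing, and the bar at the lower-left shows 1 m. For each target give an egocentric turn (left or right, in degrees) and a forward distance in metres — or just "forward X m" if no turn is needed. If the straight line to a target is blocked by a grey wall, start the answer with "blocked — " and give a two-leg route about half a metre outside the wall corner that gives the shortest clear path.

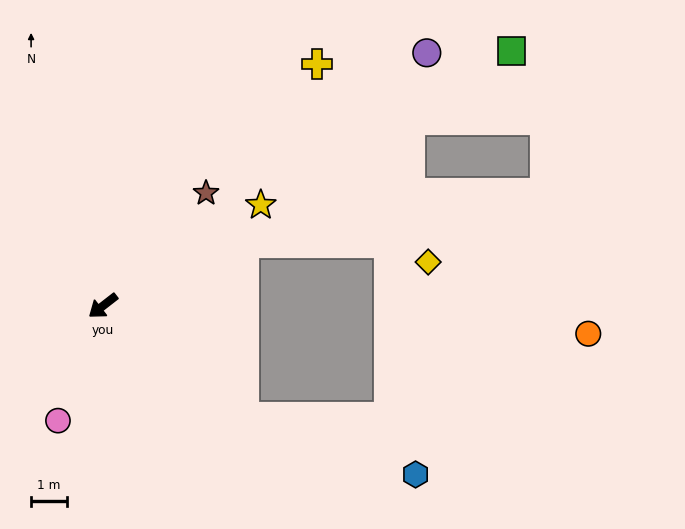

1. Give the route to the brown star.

turn right 170°, forward 4.3 m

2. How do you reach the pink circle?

turn left 31°, forward 3.5 m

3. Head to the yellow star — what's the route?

turn left 175°, forward 5.3 m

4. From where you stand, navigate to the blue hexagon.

blocked — turn left 104°, forward 5.0 m, then turn left 20°, forward 5.1 m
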